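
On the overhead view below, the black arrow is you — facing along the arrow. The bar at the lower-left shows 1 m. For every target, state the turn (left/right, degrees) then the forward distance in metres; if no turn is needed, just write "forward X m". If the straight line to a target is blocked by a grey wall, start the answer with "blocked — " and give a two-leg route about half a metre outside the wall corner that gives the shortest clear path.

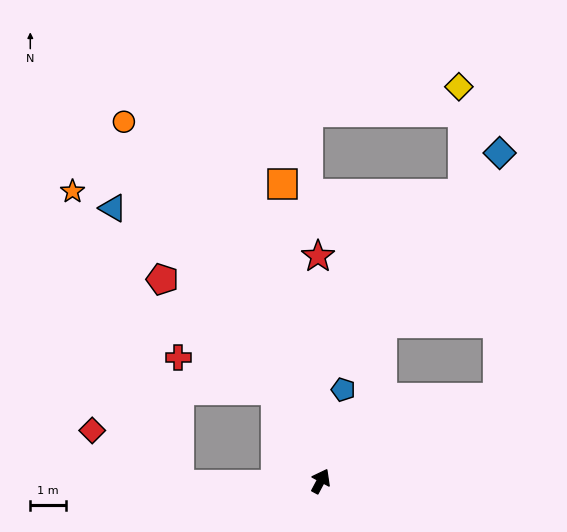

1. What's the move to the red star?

turn left 29°, forward 6.3 m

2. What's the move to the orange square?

turn left 35°, forward 8.4 m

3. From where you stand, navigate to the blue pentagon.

turn left 14°, forward 2.7 m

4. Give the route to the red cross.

blocked — turn left 54°, forward 2.9 m, then turn left 46°, forward 2.9 m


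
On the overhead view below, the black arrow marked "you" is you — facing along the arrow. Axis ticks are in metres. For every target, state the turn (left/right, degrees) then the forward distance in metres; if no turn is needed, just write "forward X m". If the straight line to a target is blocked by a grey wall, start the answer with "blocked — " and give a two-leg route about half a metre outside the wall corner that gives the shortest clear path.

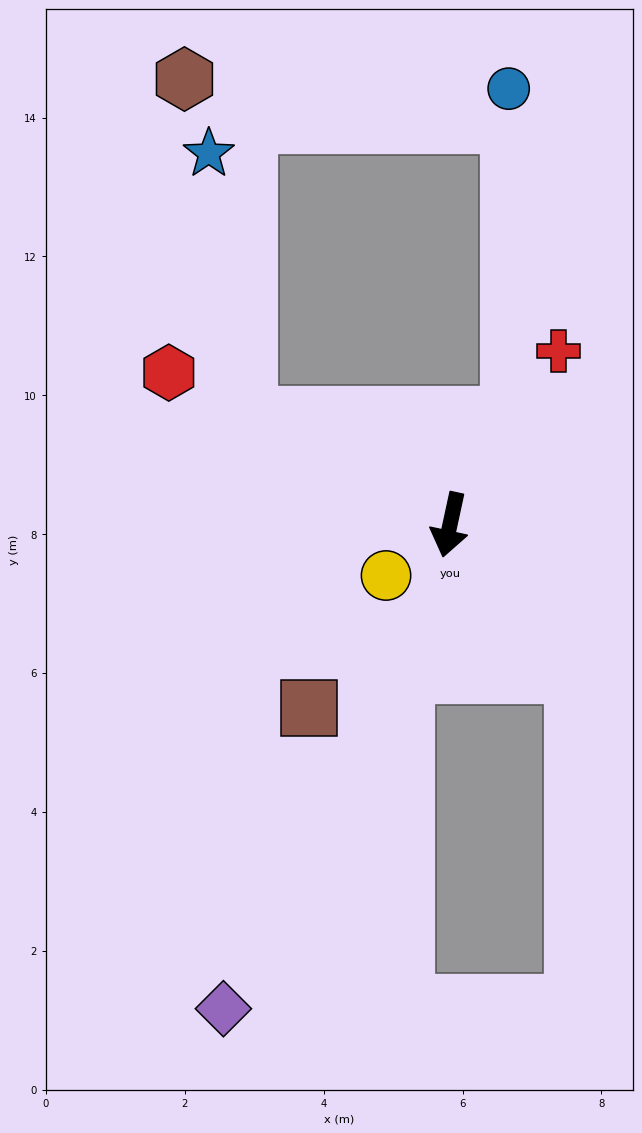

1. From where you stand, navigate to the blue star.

blocked — turn right 106°, forward 3.3 m, then turn right 53°, forward 3.8 m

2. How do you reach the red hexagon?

turn right 106°, forward 4.6 m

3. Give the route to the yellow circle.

turn right 39°, forward 1.2 m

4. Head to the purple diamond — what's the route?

turn right 13°, forward 7.7 m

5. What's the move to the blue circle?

blocked — turn left 163°, forward 1.8 m, then turn left 30°, forward 4.7 m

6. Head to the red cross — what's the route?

turn left 160°, forward 2.9 m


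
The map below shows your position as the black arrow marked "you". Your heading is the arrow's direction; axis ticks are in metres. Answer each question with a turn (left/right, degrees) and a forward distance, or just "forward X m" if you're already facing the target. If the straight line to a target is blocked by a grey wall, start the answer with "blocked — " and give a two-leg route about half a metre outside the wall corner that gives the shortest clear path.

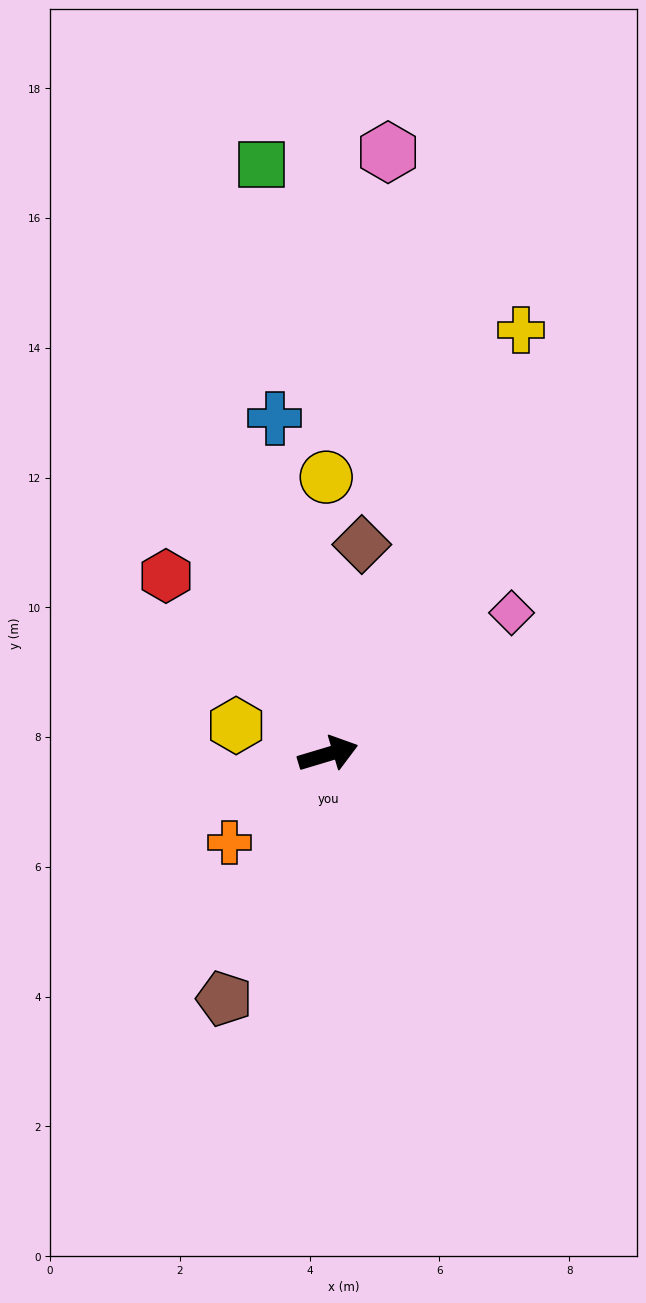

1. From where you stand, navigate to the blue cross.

turn left 82°, forward 5.2 m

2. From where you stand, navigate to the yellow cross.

turn left 49°, forward 7.2 m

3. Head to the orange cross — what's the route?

turn right 155°, forward 2.0 m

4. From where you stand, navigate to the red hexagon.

turn left 116°, forward 3.7 m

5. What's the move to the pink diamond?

turn left 21°, forward 3.6 m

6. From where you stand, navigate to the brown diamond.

turn left 64°, forward 3.3 m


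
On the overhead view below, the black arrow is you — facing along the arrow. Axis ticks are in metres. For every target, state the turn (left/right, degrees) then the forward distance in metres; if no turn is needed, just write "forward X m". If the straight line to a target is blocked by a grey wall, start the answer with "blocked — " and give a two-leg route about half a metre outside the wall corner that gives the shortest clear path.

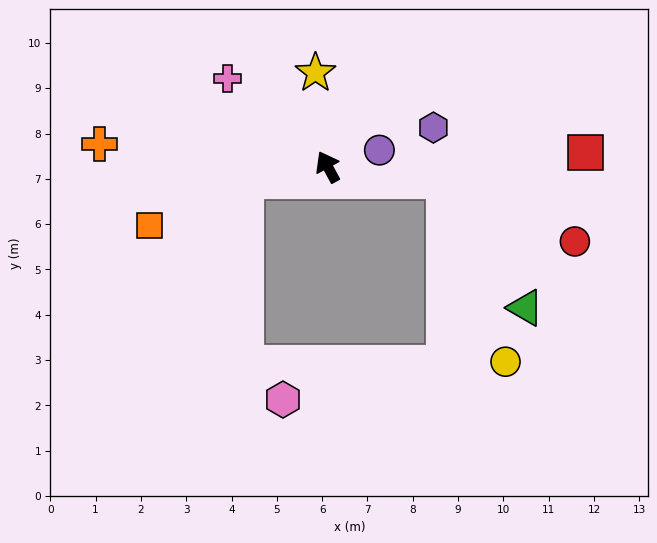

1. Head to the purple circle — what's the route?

turn right 101°, forward 1.2 m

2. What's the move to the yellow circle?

blocked — turn right 125°, forward 2.6 m, then turn right 65°, forward 4.2 m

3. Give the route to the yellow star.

turn right 21°, forward 2.1 m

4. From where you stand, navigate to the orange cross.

turn left 56°, forward 5.1 m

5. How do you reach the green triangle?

blocked — turn right 125°, forward 2.6 m, then turn right 51°, forward 3.3 m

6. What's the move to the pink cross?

turn left 20°, forward 3.0 m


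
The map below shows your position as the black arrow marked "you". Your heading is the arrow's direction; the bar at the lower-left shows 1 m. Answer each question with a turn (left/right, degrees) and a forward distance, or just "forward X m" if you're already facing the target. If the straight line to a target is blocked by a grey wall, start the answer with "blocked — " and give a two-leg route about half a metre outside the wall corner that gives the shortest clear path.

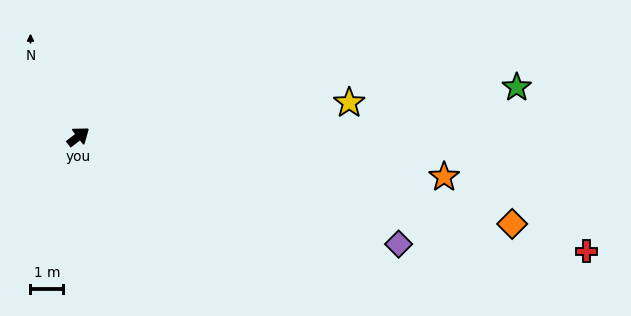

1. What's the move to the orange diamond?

turn right 49°, forward 13.5 m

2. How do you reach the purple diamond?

turn right 56°, forward 10.3 m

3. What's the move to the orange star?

turn right 44°, forward 11.3 m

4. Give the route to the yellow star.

turn right 31°, forward 8.4 m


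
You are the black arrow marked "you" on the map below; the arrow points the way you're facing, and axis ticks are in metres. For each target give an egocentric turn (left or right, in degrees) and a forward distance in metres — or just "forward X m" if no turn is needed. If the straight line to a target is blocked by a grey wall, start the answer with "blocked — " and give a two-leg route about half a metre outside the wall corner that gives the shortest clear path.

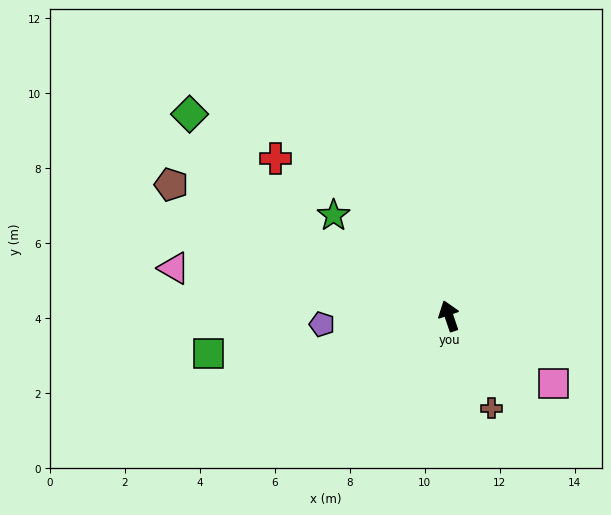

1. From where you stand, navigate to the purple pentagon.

turn left 75°, forward 3.4 m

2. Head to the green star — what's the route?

turn left 30°, forward 4.1 m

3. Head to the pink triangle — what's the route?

turn left 61°, forward 7.4 m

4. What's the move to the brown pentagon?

turn left 46°, forward 8.2 m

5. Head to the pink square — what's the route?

turn right 142°, forward 3.3 m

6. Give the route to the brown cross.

turn right 174°, forward 2.7 m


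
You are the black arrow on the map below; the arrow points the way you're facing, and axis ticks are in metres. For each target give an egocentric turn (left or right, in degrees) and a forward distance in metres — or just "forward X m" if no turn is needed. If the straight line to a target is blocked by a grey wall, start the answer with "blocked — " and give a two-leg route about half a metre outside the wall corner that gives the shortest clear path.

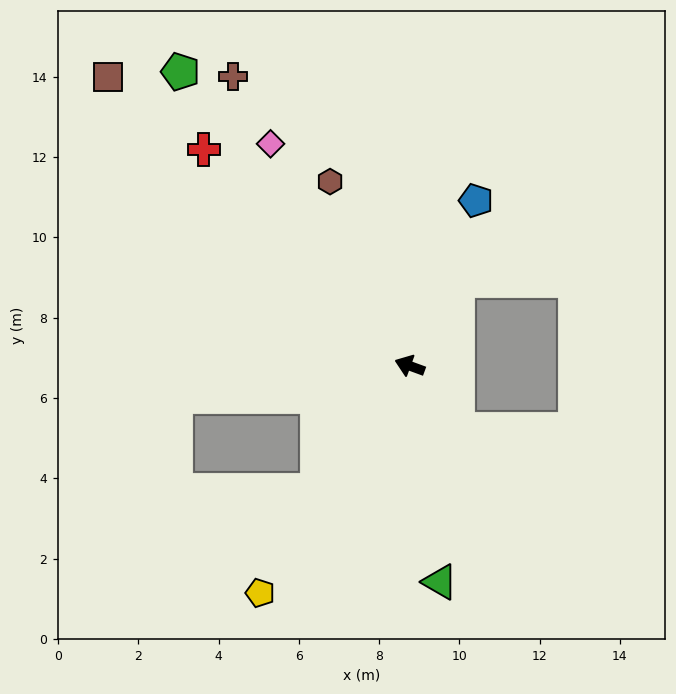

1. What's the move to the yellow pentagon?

turn left 77°, forward 6.8 m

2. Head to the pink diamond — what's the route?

turn right 38°, forward 6.5 m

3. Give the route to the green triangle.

turn left 118°, forward 5.4 m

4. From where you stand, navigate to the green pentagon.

turn right 32°, forward 9.3 m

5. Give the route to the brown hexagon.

turn right 47°, forward 5.0 m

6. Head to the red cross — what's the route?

turn right 26°, forward 7.4 m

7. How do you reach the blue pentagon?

turn right 92°, forward 4.4 m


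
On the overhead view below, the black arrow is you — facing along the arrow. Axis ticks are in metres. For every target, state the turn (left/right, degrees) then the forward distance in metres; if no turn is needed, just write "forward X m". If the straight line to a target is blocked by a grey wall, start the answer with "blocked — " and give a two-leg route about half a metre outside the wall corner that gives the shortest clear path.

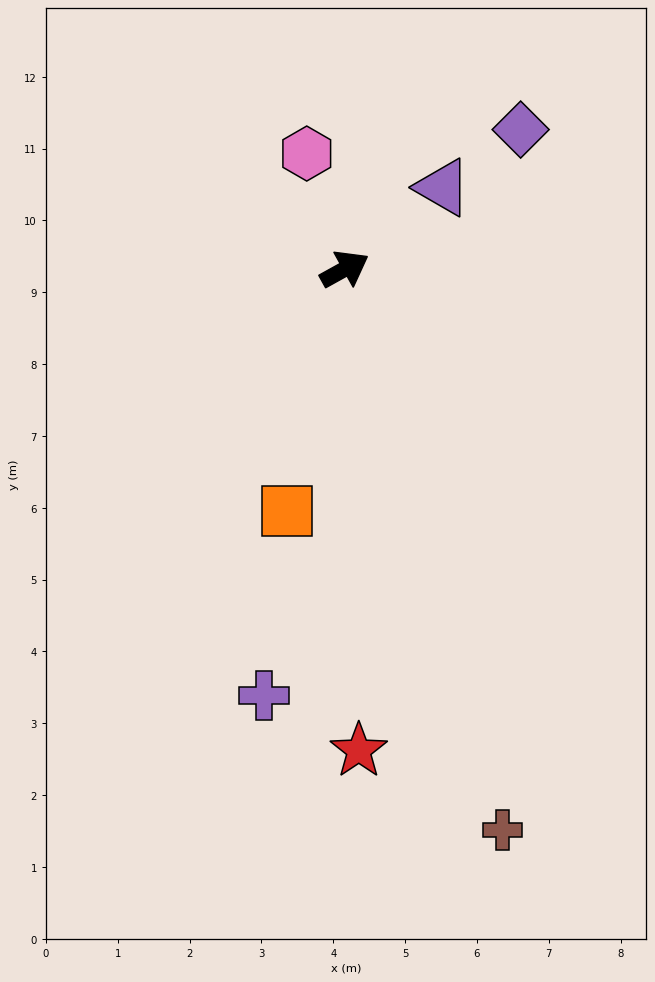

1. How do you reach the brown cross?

turn right 103°, forward 8.1 m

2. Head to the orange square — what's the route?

turn right 132°, forward 3.5 m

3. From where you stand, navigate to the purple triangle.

turn left 11°, forward 1.8 m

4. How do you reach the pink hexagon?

turn left 79°, forward 1.7 m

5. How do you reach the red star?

turn right 117°, forward 6.7 m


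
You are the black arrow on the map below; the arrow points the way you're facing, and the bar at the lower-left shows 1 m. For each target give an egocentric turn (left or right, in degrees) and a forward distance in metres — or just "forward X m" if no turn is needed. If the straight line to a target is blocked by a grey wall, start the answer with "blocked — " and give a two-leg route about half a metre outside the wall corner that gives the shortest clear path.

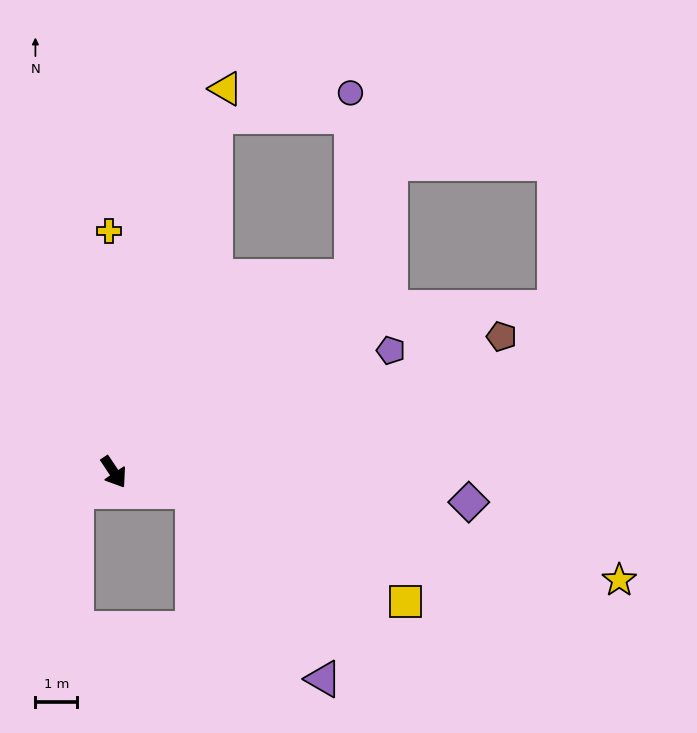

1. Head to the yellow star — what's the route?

turn left 44°, forward 12.4 m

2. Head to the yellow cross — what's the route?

turn left 147°, forward 5.8 m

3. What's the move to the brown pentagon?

turn left 76°, forward 9.9 m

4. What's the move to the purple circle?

blocked — turn left 96°, forward 7.4 m, then turn left 51°, forward 4.4 m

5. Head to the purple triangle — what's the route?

blocked — turn left 43°, forward 2.0 m, then turn right 42°, forward 5.5 m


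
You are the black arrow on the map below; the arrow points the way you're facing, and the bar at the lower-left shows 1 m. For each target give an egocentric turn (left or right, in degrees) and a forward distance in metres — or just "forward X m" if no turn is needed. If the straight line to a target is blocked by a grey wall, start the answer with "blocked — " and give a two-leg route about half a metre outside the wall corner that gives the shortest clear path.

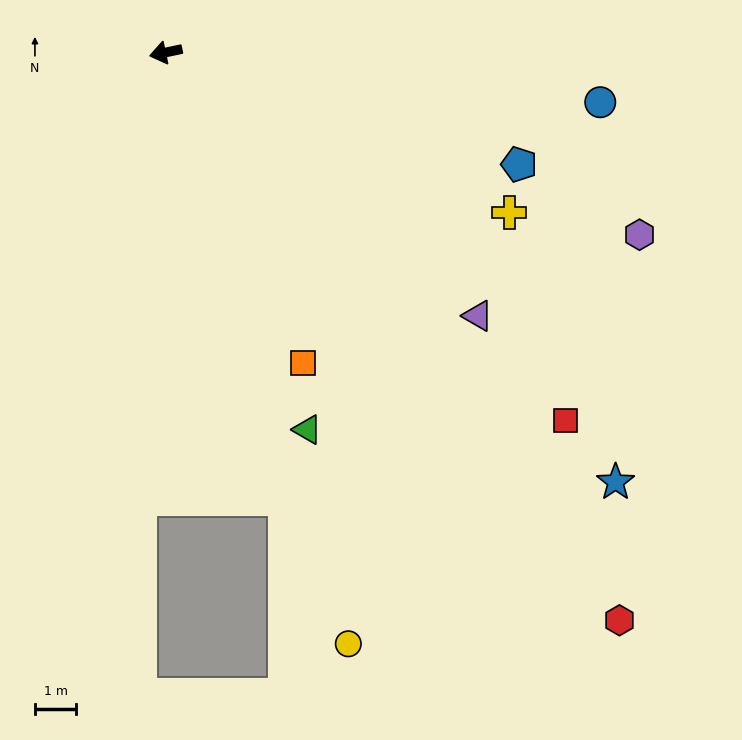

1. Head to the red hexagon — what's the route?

turn left 117°, forward 17.5 m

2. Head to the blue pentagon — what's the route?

turn left 150°, forward 8.9 m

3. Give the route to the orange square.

turn left 102°, forward 8.2 m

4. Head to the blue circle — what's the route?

turn left 161°, forward 10.5 m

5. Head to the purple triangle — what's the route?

turn left 128°, forward 9.8 m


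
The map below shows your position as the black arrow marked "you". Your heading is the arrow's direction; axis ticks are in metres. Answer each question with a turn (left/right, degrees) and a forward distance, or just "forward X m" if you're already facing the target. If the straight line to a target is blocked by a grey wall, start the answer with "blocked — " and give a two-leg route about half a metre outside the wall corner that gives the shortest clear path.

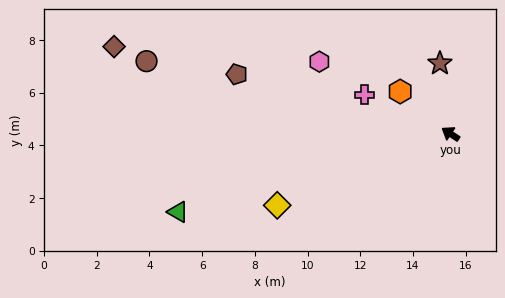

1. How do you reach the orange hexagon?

turn right 7°, forward 2.5 m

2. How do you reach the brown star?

turn right 48°, forward 2.7 m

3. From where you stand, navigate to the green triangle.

turn left 49°, forward 10.8 m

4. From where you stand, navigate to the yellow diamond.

turn left 56°, forward 7.1 m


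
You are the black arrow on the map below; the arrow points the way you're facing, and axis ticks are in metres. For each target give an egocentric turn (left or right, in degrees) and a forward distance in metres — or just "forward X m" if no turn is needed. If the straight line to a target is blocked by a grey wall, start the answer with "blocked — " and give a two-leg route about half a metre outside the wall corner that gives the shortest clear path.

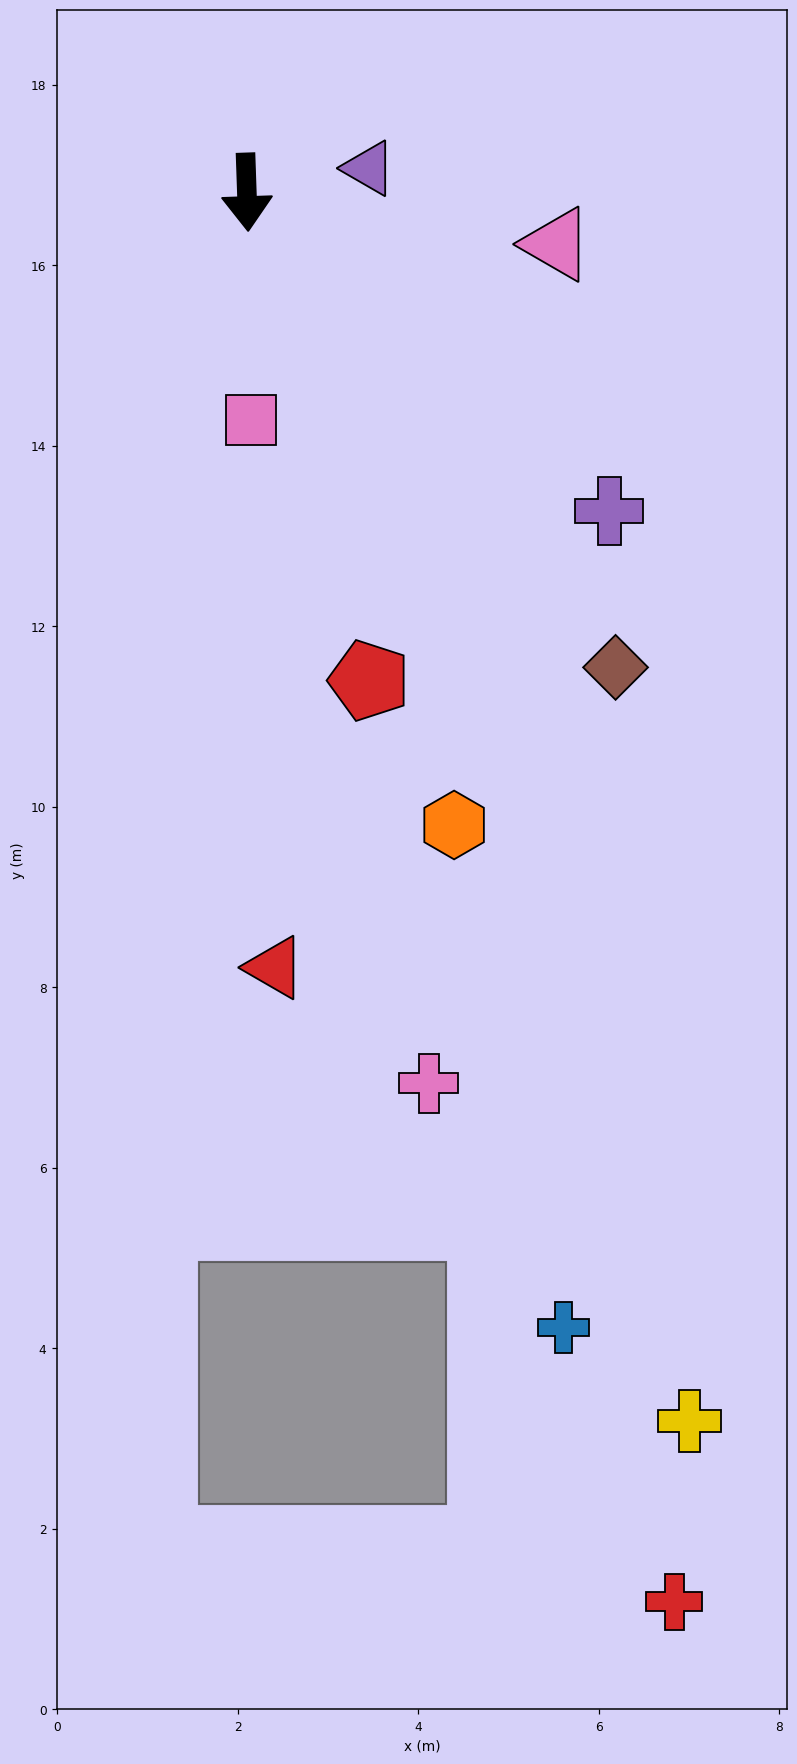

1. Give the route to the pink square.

forward 2.5 m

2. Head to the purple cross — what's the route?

turn left 47°, forward 5.3 m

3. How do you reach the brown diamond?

turn left 36°, forward 6.7 m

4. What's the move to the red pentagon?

turn left 12°, forward 5.6 m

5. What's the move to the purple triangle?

turn left 99°, forward 1.4 m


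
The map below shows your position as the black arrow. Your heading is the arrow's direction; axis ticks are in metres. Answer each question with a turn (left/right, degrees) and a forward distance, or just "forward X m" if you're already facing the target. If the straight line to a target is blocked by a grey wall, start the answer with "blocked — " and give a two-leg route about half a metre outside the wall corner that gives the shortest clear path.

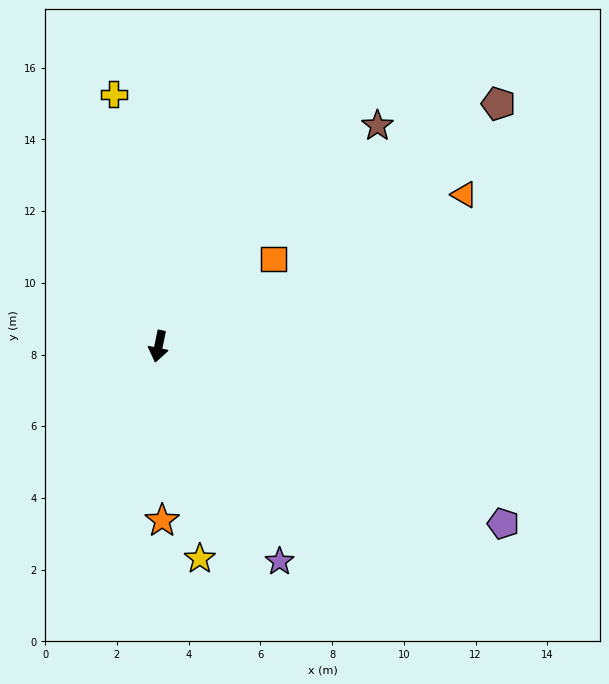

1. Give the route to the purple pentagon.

turn left 74°, forward 10.8 m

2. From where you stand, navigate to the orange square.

turn left 139°, forward 4.0 m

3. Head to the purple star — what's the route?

turn left 41°, forward 6.9 m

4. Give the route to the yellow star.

turn left 23°, forward 6.0 m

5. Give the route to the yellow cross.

turn right 158°, forward 7.1 m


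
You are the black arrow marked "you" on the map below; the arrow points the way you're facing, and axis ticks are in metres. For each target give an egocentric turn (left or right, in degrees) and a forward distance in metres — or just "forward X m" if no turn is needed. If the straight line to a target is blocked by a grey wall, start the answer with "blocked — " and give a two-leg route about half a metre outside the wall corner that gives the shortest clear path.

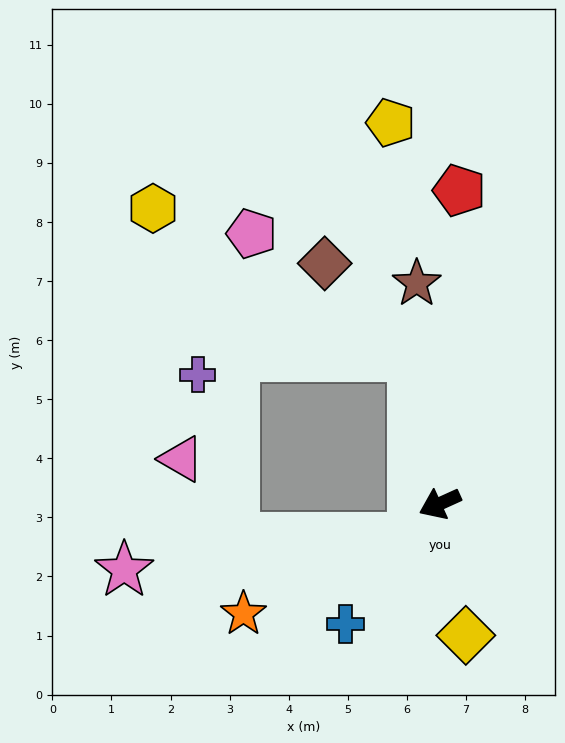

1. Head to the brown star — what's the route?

turn right 108°, forward 3.7 m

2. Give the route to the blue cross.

turn left 28°, forward 2.6 m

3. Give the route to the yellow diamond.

turn left 77°, forward 2.3 m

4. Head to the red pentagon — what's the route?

turn right 118°, forward 5.3 m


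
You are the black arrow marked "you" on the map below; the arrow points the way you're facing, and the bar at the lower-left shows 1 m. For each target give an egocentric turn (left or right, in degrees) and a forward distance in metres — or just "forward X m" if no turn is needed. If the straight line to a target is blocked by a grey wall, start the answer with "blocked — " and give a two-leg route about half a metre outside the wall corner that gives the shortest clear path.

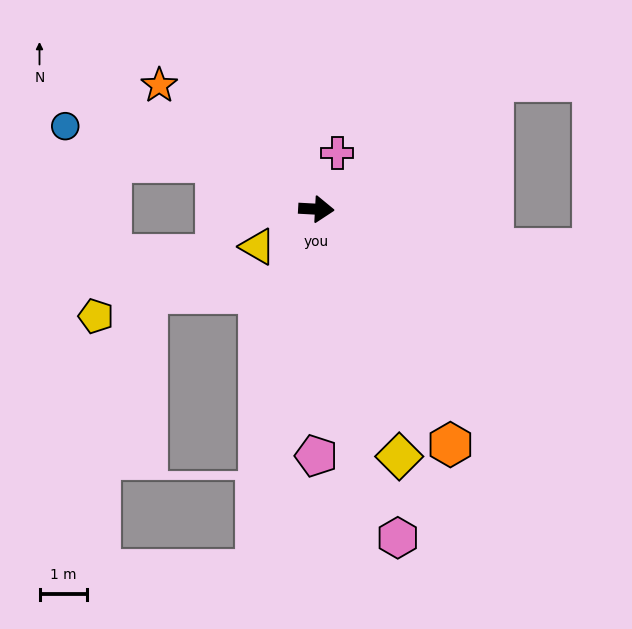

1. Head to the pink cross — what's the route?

turn left 73°, forward 1.3 m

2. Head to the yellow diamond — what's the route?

turn right 68°, forward 5.5 m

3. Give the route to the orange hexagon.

turn right 57°, forward 5.7 m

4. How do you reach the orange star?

turn left 145°, forward 4.2 m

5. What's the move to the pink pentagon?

turn right 87°, forward 5.2 m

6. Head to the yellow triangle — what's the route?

turn right 144°, forward 1.5 m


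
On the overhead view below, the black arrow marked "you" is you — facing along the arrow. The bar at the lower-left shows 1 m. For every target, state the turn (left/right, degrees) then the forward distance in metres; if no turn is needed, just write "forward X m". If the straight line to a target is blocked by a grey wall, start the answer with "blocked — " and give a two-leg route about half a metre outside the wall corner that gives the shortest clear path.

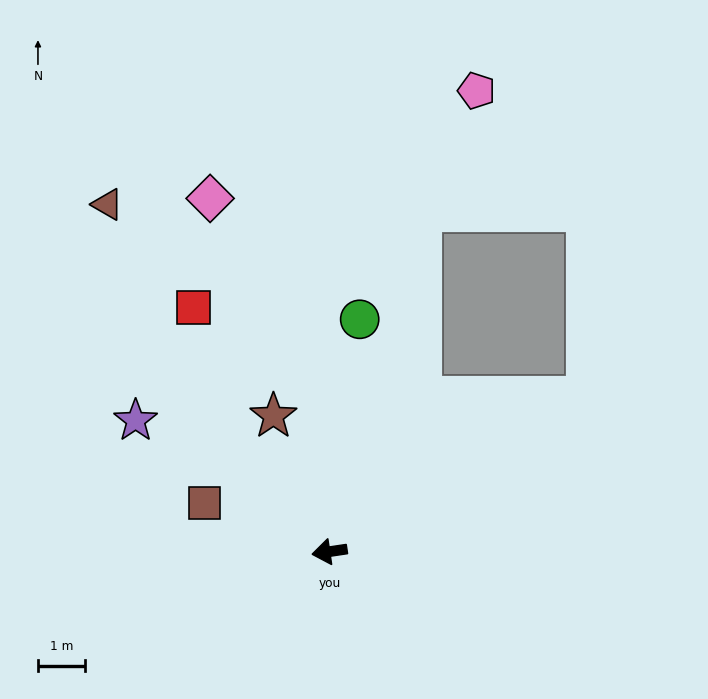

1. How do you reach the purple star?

turn right 43°, forward 5.0 m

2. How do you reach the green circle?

turn right 106°, forward 5.0 m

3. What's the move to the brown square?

turn right 30°, forward 2.9 m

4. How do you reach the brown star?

turn right 76°, forward 3.1 m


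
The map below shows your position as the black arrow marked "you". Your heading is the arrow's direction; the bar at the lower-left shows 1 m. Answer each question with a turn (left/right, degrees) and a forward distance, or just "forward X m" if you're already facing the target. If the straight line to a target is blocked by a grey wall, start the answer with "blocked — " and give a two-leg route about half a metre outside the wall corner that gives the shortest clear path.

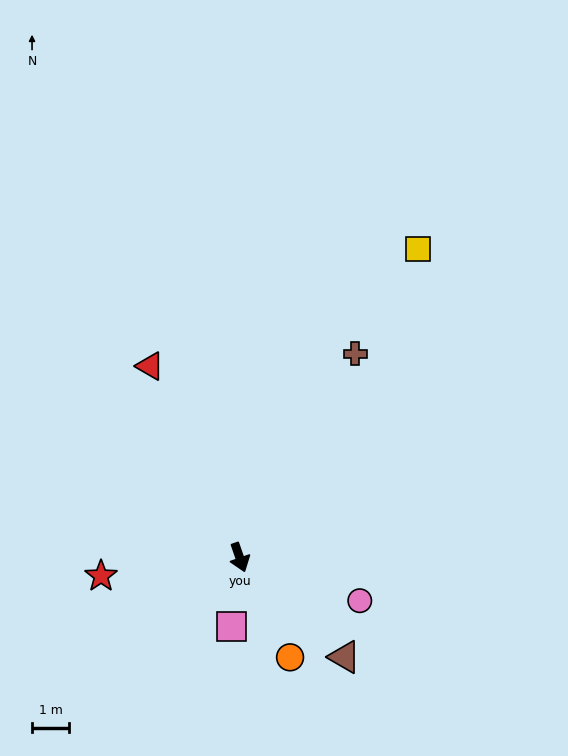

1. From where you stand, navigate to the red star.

turn right 101°, forward 3.8 m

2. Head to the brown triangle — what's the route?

turn left 27°, forward 3.9 m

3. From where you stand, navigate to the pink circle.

turn left 51°, forward 3.5 m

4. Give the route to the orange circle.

turn left 8°, forward 3.0 m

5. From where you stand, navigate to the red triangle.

turn right 174°, forward 5.7 m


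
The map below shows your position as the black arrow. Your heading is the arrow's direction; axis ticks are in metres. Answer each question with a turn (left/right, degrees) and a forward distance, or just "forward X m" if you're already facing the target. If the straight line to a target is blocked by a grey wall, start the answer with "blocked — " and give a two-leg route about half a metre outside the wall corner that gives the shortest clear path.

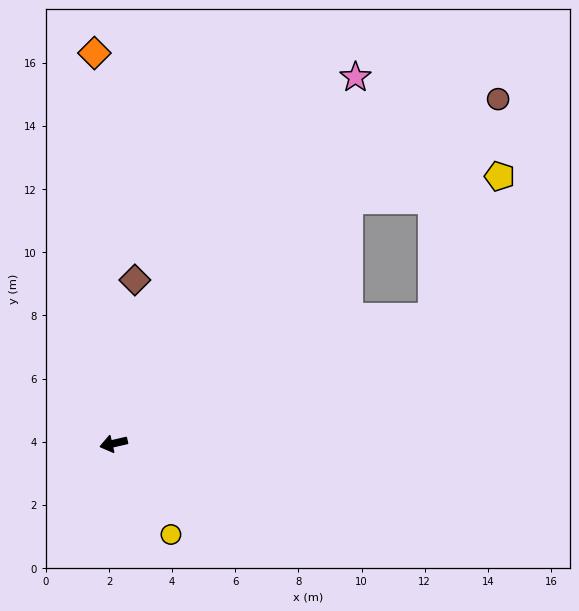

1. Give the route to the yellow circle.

turn left 109°, forward 3.4 m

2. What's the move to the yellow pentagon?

blocked — turn right 147°, forward 10.7 m, then turn right 37°, forward 4.8 m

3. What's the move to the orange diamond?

turn right 100°, forward 12.4 m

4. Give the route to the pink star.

turn right 136°, forward 13.9 m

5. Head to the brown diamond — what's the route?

turn right 110°, forward 5.2 m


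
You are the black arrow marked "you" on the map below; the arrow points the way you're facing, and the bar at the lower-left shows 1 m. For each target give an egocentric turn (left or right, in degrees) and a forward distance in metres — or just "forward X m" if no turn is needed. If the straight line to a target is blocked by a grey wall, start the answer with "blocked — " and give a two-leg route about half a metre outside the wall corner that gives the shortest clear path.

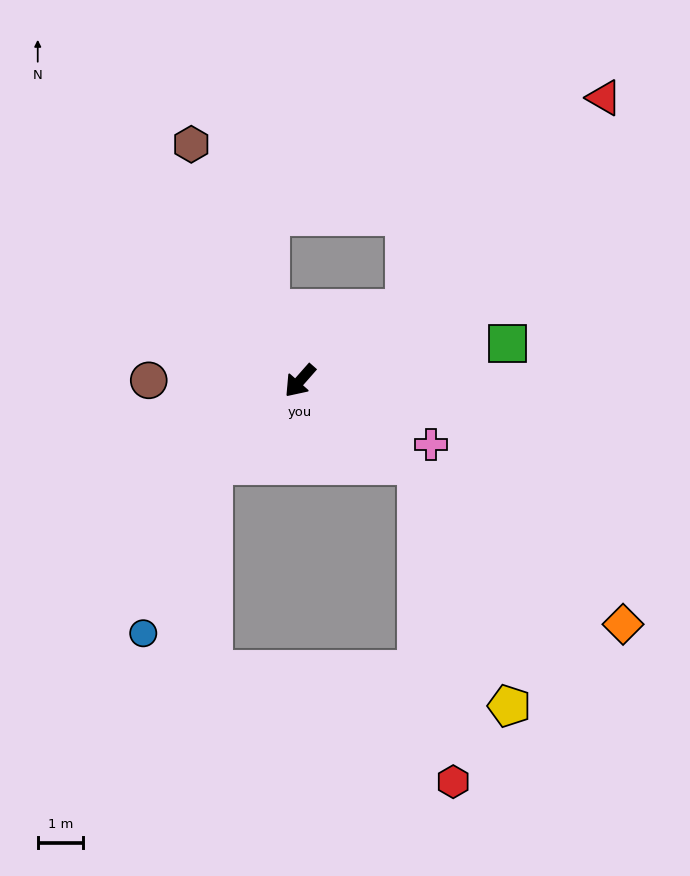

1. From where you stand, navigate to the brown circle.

turn right 49°, forward 3.3 m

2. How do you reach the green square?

turn left 142°, forward 4.7 m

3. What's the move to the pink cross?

turn left 106°, forward 3.2 m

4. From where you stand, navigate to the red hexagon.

blocked — turn left 95°, forward 3.2 m, then turn right 47°, forward 7.0 m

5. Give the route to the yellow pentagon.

blocked — turn left 95°, forward 3.2 m, then turn right 33°, forward 5.7 m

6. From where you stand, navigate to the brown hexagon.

turn right 114°, forward 5.7 m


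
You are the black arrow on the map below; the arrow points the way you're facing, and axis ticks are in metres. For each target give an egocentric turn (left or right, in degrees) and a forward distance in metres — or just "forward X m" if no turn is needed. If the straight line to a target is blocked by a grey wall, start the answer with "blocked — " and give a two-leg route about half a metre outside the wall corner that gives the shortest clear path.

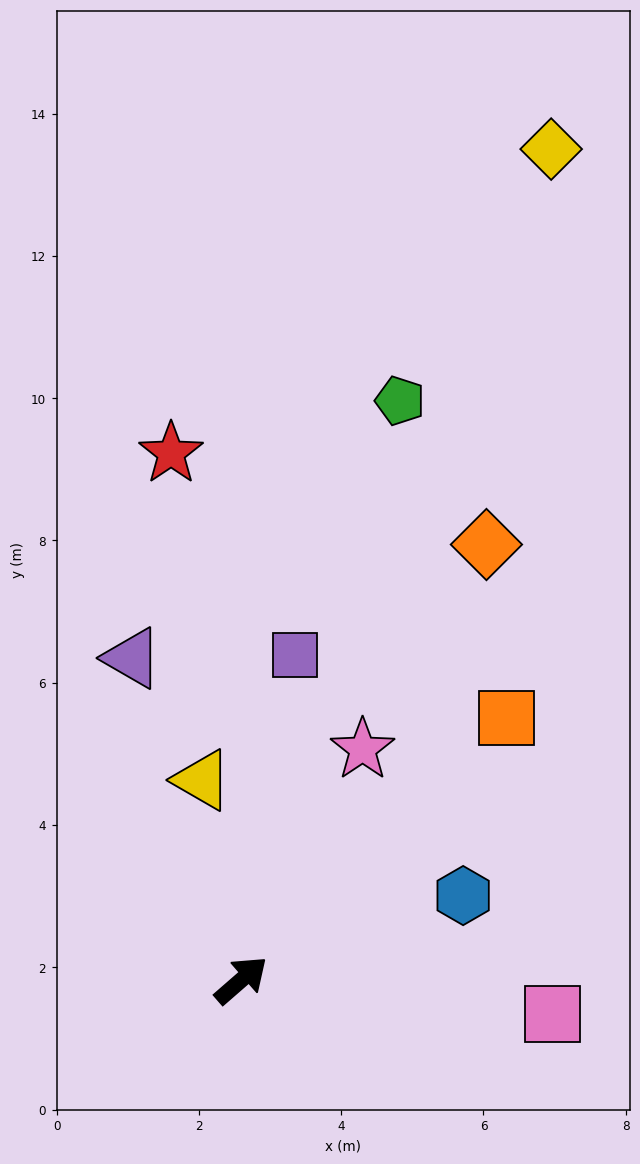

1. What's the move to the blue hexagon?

turn right 20°, forward 3.3 m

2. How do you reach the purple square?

turn left 39°, forward 4.6 m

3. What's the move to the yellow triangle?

turn left 60°, forward 2.9 m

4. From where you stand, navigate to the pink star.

turn left 21°, forward 3.7 m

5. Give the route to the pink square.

turn right 47°, forward 4.4 m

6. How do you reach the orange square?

turn left 4°, forward 5.2 m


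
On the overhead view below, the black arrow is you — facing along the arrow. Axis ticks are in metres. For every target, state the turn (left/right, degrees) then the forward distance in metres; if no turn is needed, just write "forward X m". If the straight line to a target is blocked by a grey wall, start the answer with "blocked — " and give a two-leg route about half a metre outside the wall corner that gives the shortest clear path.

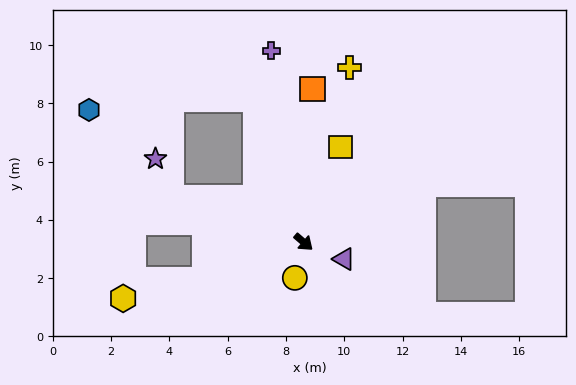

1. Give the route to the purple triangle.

turn left 18°, forward 1.5 m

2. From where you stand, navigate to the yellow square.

turn left 110°, forward 3.5 m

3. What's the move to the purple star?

blocked — turn right 158°, forward 4.8 m, then turn right 48°, forward 1.4 m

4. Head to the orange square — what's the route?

turn left 127°, forward 5.3 m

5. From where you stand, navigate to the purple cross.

turn left 140°, forward 6.7 m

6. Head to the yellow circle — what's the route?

turn right 63°, forward 1.3 m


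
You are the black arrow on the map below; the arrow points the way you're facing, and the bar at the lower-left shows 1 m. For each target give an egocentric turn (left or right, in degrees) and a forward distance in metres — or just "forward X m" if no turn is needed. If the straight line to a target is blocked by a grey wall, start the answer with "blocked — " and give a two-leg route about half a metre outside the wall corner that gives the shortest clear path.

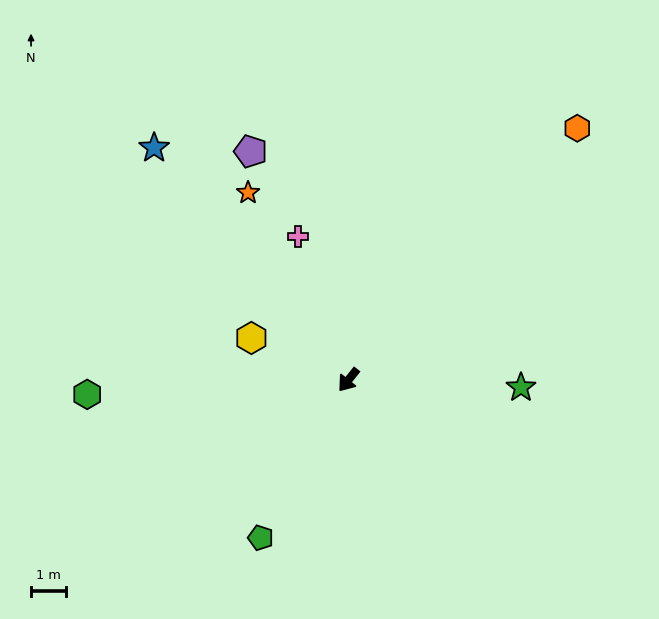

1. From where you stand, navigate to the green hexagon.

turn right 48°, forward 7.6 m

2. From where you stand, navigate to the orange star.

turn right 113°, forward 6.2 m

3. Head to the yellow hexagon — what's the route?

turn right 75°, forward 3.1 m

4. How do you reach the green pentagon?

turn left 10°, forward 5.2 m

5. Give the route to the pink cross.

turn right 122°, forward 4.4 m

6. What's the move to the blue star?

turn right 101°, forward 8.8 m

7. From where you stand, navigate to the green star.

turn left 126°, forward 5.0 m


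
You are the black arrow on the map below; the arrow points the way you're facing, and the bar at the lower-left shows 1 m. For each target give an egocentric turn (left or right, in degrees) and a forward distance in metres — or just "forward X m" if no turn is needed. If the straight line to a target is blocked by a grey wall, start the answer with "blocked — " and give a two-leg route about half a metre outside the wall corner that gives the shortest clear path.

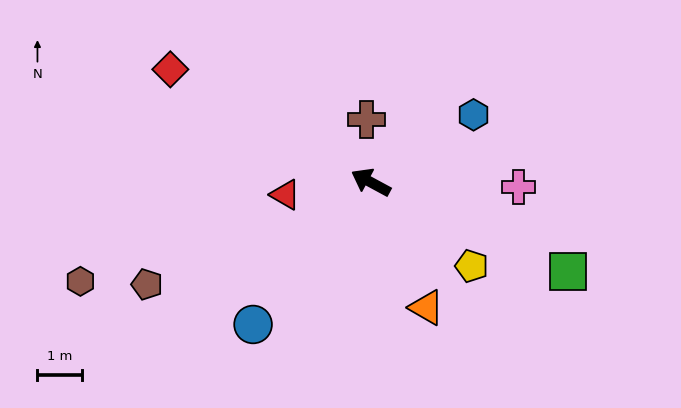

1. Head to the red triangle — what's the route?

turn left 37°, forward 1.9 m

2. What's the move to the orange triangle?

turn left 142°, forward 3.0 m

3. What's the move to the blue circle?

turn left 79°, forward 4.1 m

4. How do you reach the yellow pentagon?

turn left 169°, forward 2.9 m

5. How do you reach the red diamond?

forward 5.1 m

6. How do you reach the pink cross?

turn right 154°, forward 3.3 m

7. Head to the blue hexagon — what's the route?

turn right 118°, forward 2.7 m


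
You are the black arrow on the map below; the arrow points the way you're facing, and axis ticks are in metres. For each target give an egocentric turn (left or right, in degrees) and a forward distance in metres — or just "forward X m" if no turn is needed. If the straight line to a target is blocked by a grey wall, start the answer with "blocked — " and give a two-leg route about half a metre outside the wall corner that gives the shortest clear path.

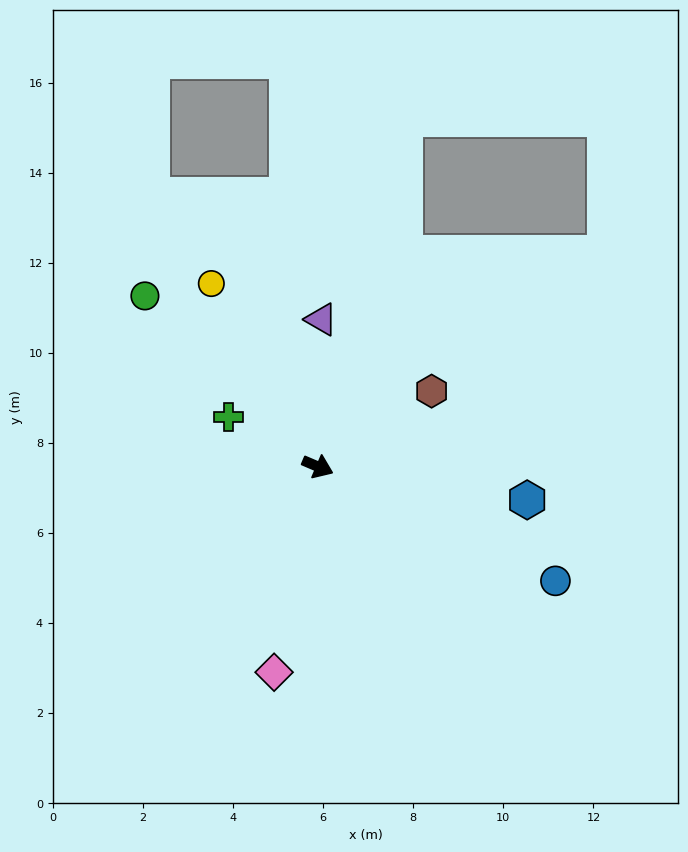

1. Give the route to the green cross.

turn left 174°, forward 2.3 m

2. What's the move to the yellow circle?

turn left 143°, forward 4.7 m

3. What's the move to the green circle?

turn left 158°, forward 5.4 m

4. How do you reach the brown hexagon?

turn left 57°, forward 3.0 m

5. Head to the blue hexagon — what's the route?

turn left 14°, forward 4.7 m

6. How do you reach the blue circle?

turn right 3°, forward 5.9 m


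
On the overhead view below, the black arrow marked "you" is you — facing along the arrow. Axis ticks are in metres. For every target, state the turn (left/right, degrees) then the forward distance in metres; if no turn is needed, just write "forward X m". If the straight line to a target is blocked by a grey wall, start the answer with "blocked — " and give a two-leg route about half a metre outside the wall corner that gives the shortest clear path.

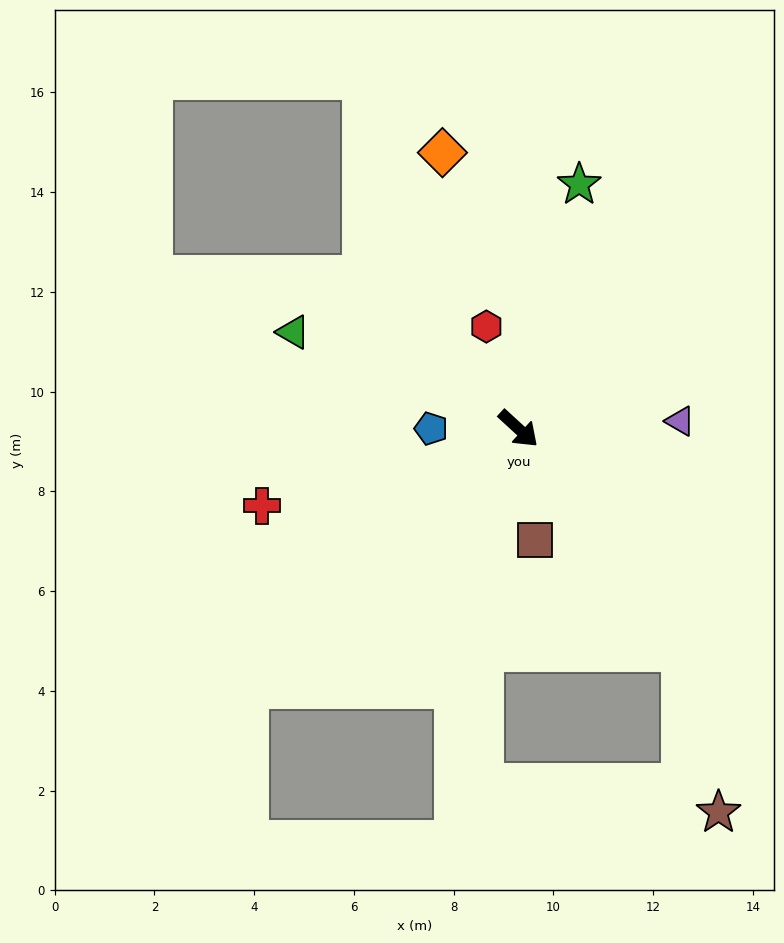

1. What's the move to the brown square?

turn right 39°, forward 2.2 m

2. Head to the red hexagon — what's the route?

turn left 150°, forward 2.1 m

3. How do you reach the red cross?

turn right 121°, forward 5.4 m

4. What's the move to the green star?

turn left 119°, forward 5.0 m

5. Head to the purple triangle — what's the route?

turn left 45°, forward 3.2 m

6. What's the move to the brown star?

blocked — turn right 11°, forward 5.5 m, then turn right 24°, forward 3.3 m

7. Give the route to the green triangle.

turn right 161°, forward 4.9 m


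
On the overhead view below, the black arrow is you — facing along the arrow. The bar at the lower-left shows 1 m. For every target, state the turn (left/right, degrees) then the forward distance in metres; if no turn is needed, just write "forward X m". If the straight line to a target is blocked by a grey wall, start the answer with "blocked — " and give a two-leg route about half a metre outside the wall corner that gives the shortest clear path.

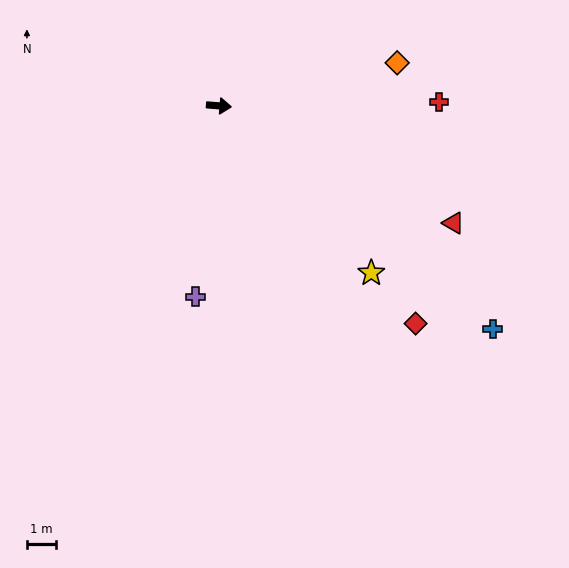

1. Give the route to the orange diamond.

turn left 18°, forward 6.2 m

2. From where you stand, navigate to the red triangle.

turn right 22°, forward 8.9 m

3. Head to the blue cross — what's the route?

turn right 35°, forward 12.0 m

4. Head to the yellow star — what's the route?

turn right 43°, forward 7.7 m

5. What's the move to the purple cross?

turn right 92°, forward 6.5 m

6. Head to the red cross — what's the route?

turn left 6°, forward 7.5 m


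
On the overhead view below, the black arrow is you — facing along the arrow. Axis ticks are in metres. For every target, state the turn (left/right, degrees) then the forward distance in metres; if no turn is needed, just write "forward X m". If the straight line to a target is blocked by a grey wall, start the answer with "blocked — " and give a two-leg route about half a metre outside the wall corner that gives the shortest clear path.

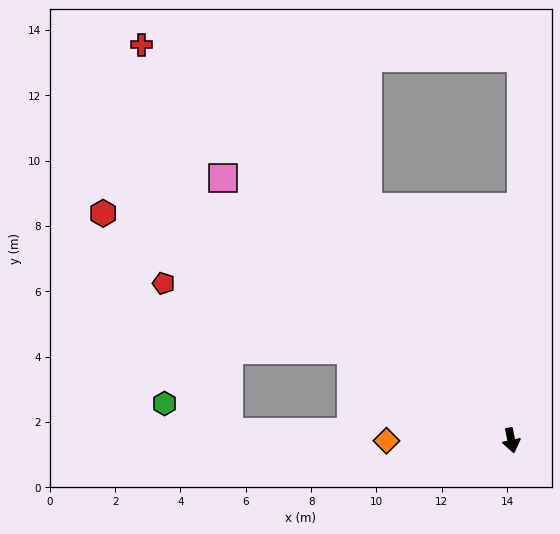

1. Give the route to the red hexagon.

turn right 131°, forward 14.3 m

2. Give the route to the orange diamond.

turn right 102°, forward 3.8 m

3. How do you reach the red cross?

turn right 149°, forward 16.6 m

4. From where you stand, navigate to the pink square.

turn right 144°, forward 11.9 m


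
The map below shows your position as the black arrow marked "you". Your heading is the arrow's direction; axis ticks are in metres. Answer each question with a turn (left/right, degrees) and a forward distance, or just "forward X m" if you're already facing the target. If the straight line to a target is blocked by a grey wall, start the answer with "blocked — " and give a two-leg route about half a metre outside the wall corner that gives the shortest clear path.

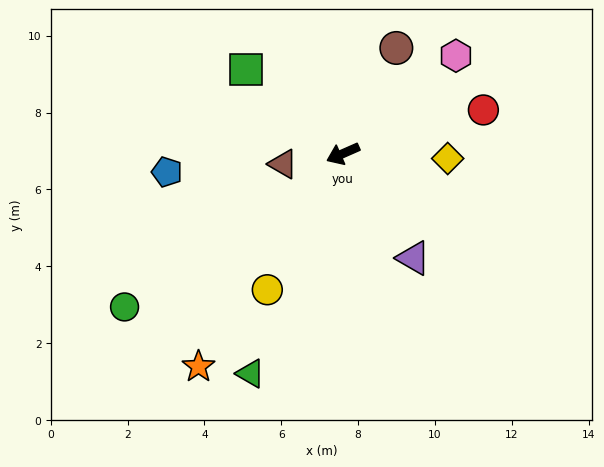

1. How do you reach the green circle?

turn left 11°, forward 6.9 m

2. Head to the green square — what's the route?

turn right 65°, forward 3.3 m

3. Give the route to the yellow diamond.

turn left 154°, forward 2.7 m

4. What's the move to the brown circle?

turn right 141°, forward 3.1 m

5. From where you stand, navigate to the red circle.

turn left 174°, forward 3.8 m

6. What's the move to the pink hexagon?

turn right 163°, forward 3.9 m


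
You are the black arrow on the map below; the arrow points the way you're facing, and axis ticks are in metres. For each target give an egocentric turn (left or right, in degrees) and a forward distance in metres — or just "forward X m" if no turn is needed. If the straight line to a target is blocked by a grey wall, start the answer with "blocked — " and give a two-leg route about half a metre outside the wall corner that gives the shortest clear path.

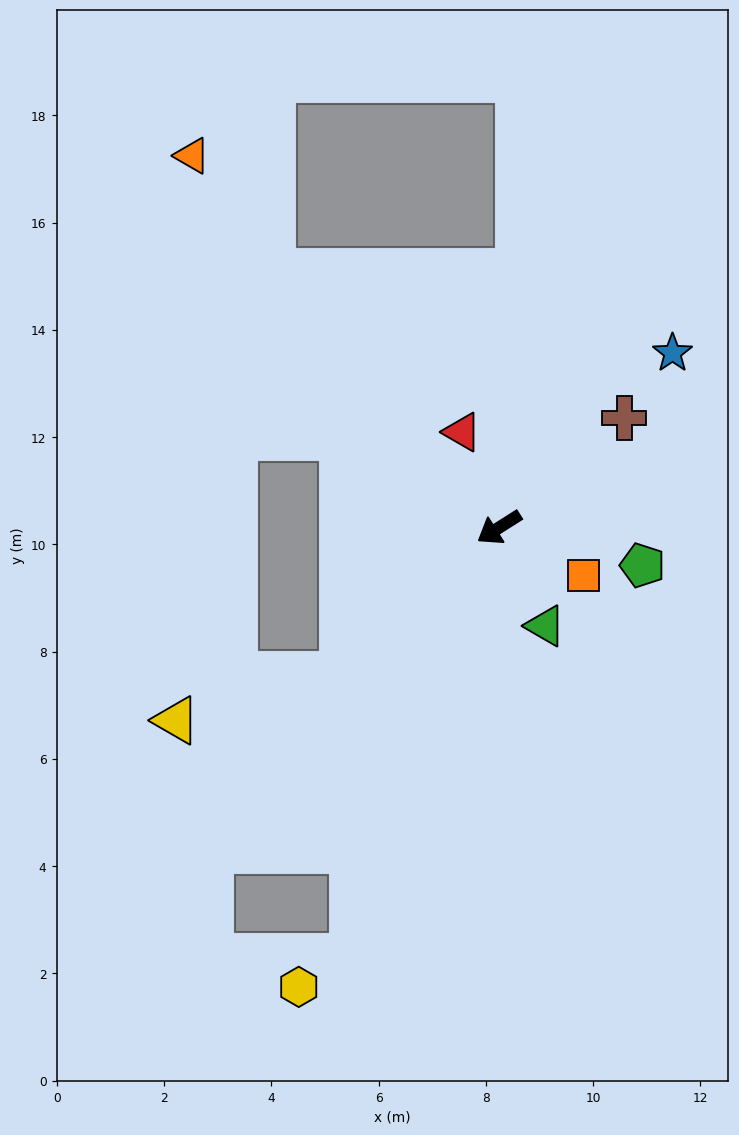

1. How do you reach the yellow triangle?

blocked — turn left 11°, forward 4.0 m, then turn right 28°, forward 3.2 m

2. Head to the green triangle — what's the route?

turn left 83°, forward 2.0 m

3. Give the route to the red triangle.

turn right 101°, forward 1.9 m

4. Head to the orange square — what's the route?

turn left 118°, forward 1.8 m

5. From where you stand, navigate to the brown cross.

turn right 171°, forward 3.1 m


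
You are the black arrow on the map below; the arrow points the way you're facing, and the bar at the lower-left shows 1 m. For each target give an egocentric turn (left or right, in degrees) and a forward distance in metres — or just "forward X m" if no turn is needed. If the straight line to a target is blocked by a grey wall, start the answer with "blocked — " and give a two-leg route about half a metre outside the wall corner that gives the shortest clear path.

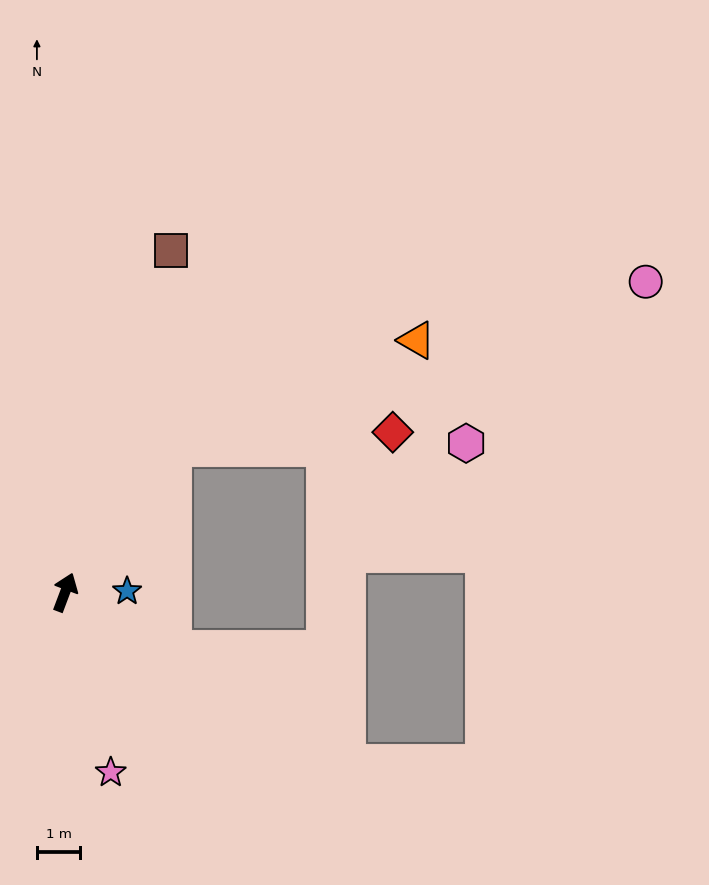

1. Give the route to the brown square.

turn left 3°, forward 8.2 m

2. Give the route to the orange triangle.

blocked — turn right 16°, forward 4.1 m, then turn right 29°, forward 6.1 m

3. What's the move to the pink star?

turn right 145°, forward 4.3 m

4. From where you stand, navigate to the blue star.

turn right 68°, forward 1.4 m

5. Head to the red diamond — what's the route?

blocked — turn right 16°, forward 4.1 m, then turn right 49°, forward 5.1 m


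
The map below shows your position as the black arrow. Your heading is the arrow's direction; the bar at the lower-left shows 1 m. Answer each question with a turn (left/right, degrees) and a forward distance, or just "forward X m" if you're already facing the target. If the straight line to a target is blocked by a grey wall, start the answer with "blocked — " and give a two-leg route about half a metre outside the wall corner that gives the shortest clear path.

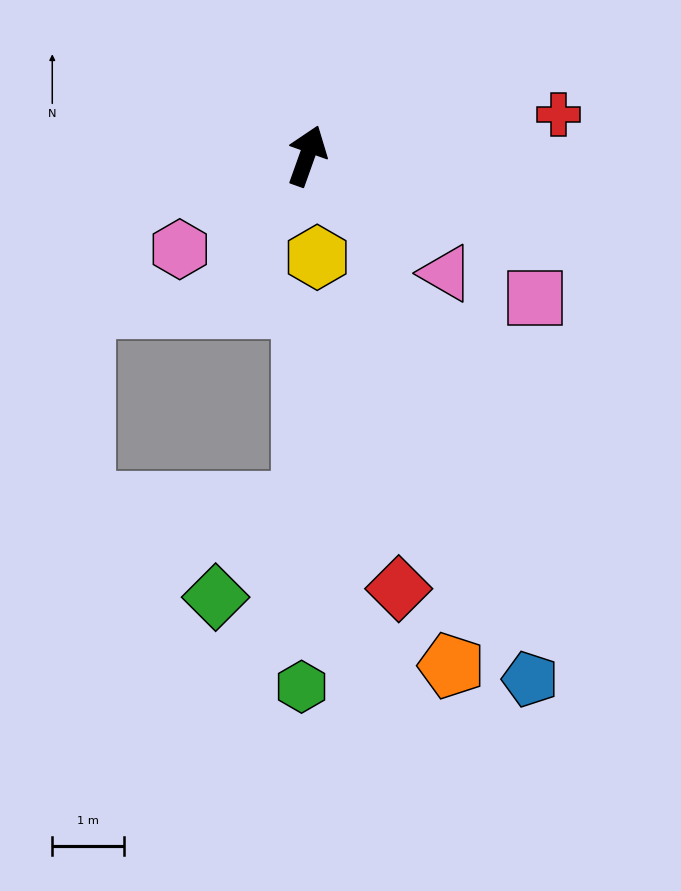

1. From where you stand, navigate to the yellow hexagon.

turn right 155°, forward 1.4 m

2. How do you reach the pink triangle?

turn right 111°, forward 2.5 m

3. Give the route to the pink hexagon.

turn left 146°, forward 2.2 m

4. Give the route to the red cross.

turn right 61°, forward 3.5 m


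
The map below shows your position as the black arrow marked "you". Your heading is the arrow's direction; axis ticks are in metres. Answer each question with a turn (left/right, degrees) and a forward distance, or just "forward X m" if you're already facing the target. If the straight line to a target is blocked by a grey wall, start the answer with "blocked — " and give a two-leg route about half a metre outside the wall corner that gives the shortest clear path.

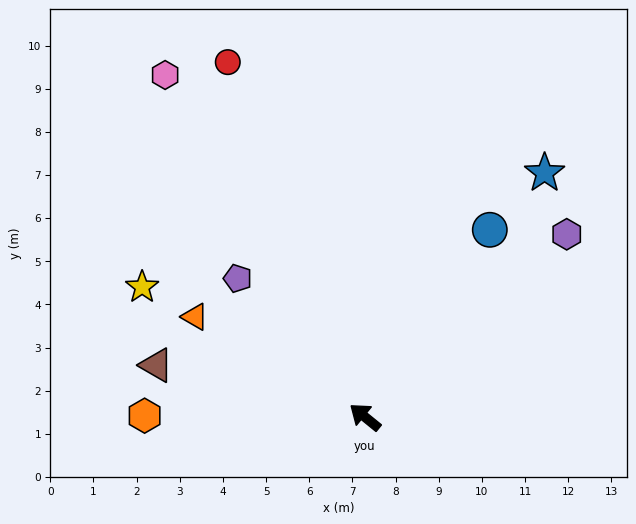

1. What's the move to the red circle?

turn right 30°, forward 8.8 m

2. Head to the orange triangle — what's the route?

turn left 9°, forward 4.6 m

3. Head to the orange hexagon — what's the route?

turn left 39°, forward 5.1 m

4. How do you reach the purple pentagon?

turn right 8°, forward 4.4 m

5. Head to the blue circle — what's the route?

turn right 85°, forward 5.2 m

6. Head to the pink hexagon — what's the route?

turn right 21°, forward 9.2 m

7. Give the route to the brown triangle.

turn left 25°, forward 5.0 m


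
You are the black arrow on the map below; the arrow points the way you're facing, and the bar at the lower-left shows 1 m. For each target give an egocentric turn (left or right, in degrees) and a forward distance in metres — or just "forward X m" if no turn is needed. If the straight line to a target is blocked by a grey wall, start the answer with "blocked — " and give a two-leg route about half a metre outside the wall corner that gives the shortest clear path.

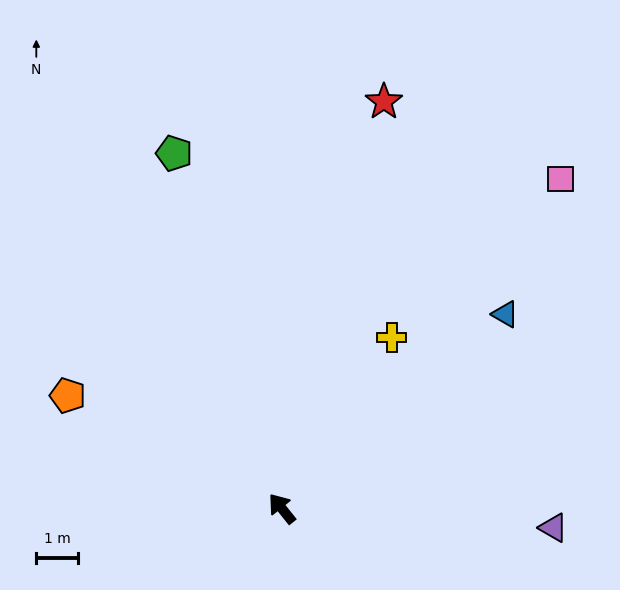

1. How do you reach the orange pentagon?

turn left 24°, forward 5.8 m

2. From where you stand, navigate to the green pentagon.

turn right 22°, forward 8.8 m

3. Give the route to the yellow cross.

turn right 71°, forward 4.8 m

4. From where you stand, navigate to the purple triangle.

turn right 133°, forward 6.5 m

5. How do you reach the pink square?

turn right 79°, forward 10.3 m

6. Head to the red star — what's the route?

turn right 53°, forward 10.0 m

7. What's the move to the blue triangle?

turn right 88°, forward 7.1 m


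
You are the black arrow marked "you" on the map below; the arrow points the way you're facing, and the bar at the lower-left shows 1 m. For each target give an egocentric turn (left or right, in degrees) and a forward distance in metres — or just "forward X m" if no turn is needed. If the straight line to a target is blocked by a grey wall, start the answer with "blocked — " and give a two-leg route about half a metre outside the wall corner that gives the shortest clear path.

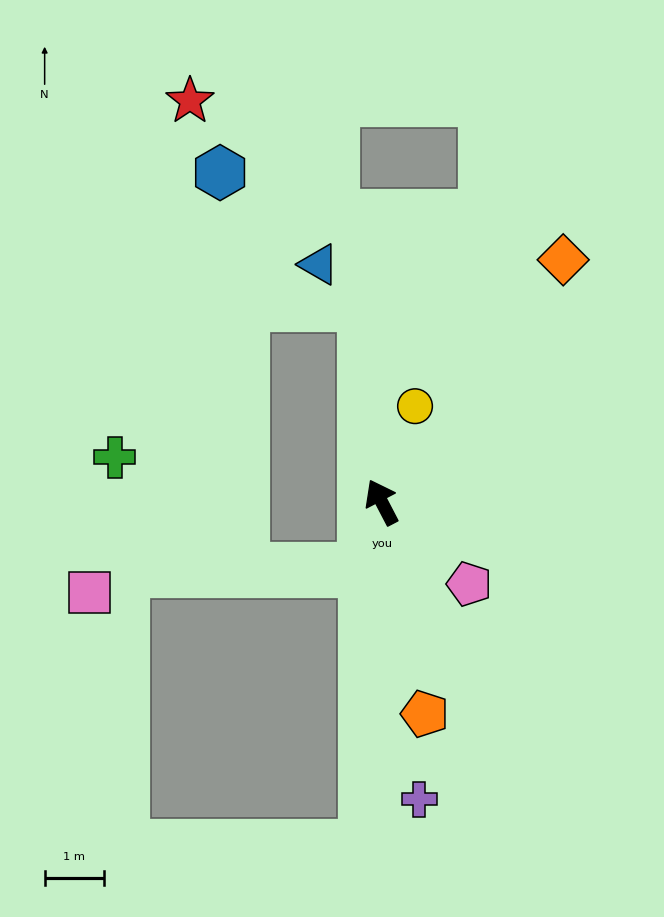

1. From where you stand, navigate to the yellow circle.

turn right 47°, forward 1.7 m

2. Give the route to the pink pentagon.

turn right 161°, forward 2.0 m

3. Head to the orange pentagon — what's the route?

turn left 164°, forward 3.7 m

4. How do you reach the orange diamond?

turn right 64°, forward 5.1 m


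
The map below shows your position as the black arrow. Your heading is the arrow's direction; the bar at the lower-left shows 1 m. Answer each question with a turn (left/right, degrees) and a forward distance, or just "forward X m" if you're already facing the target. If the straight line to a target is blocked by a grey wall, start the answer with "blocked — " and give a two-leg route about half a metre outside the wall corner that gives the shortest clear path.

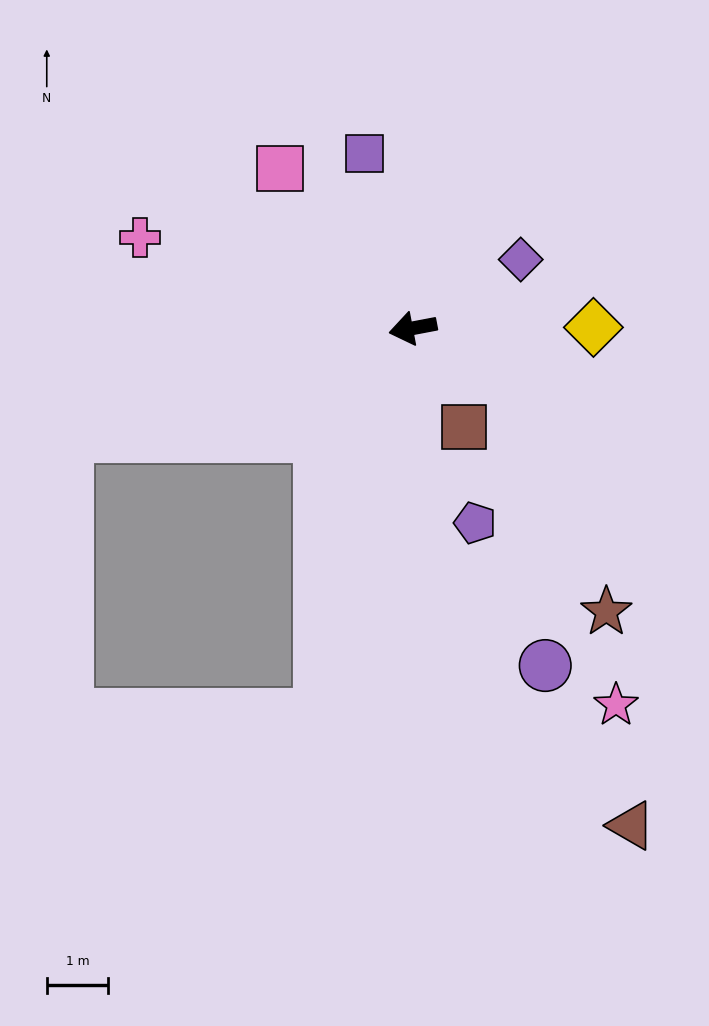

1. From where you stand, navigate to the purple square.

turn right 85°, forward 2.9 m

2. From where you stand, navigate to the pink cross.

turn right 29°, forward 4.7 m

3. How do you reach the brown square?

turn left 107°, forward 1.8 m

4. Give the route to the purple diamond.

turn right 158°, forward 2.1 m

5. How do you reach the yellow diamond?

turn left 170°, forward 2.9 m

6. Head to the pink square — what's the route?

turn right 61°, forward 3.4 m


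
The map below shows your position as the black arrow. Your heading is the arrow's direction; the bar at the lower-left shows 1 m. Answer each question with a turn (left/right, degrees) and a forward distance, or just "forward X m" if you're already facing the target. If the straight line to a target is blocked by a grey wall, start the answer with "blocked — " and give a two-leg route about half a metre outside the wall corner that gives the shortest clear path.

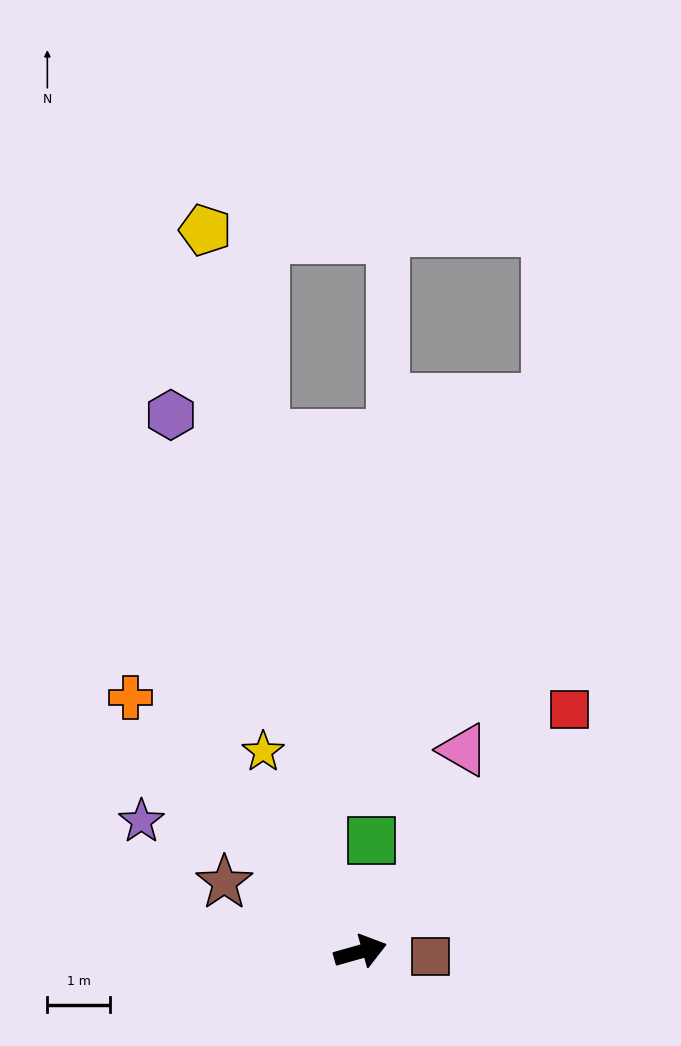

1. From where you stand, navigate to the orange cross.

turn left 116°, forward 5.5 m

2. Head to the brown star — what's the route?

turn left 137°, forward 2.4 m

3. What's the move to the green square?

turn left 68°, forward 1.8 m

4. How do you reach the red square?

turn left 33°, forward 5.1 m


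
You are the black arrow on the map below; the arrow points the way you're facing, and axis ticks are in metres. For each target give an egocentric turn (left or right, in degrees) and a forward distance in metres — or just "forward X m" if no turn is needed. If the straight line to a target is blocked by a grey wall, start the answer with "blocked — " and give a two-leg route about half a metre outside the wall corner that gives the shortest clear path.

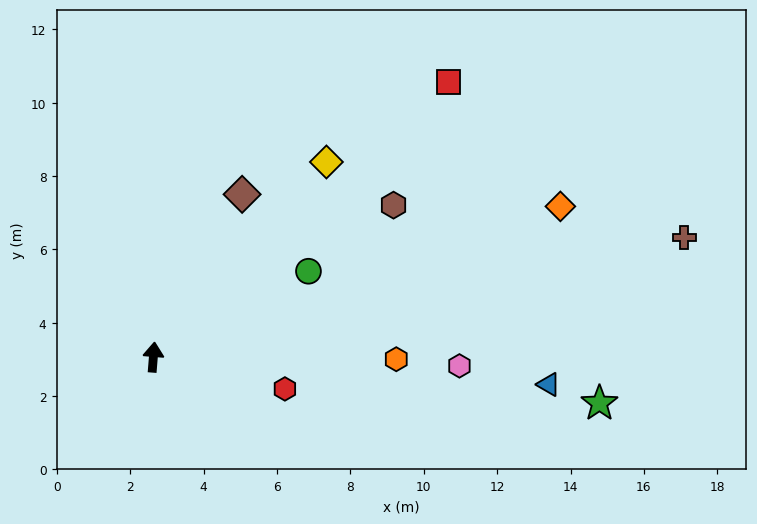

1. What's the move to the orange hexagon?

turn right 86°, forward 6.6 m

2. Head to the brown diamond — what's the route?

turn right 24°, forward 5.1 m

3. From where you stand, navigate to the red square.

turn right 42°, forward 11.0 m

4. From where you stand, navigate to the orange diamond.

turn right 65°, forward 11.8 m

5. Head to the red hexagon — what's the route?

turn right 99°, forward 3.7 m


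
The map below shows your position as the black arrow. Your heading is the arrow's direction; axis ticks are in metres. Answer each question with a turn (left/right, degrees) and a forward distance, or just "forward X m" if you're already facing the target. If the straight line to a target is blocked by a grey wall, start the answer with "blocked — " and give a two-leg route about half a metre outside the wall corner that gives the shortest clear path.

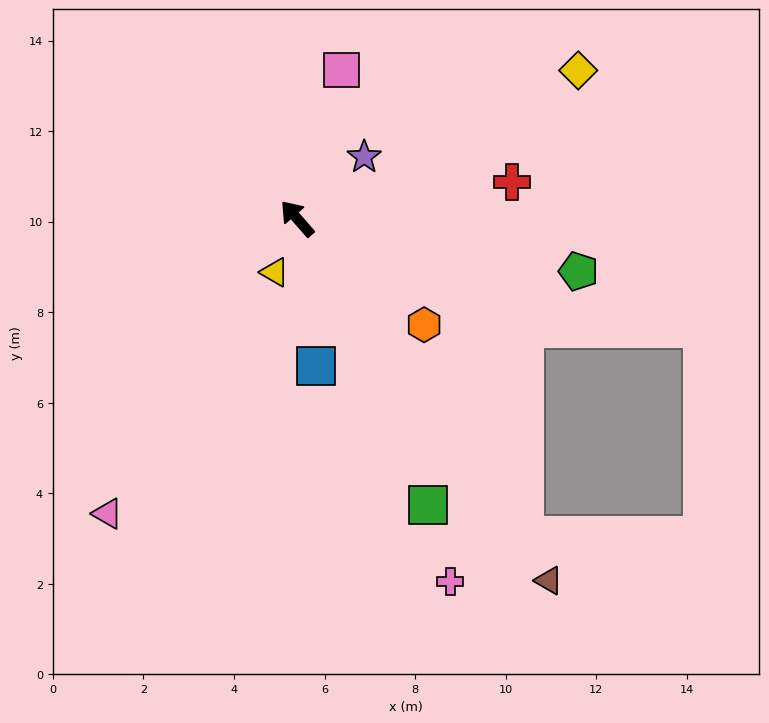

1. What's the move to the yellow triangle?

turn left 116°, forward 1.3 m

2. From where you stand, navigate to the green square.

turn left 163°, forward 6.9 m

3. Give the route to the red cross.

turn right 121°, forward 4.8 m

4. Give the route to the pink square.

turn right 58°, forward 3.4 m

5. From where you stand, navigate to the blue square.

turn left 146°, forward 3.3 m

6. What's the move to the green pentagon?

turn right 142°, forward 6.3 m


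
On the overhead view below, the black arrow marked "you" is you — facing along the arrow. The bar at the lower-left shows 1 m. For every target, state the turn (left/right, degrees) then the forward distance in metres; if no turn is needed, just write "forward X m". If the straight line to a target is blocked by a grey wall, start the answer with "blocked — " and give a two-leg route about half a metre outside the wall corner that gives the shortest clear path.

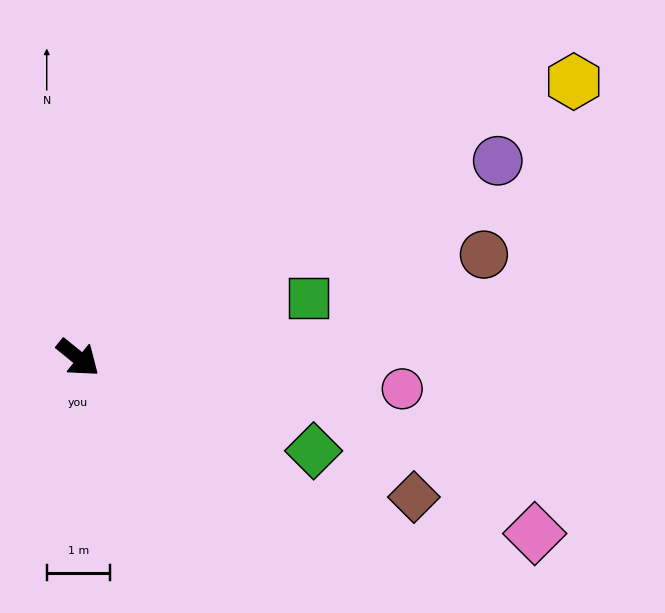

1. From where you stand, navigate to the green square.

turn left 54°, forward 3.8 m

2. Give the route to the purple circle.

turn left 64°, forward 7.3 m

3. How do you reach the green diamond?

turn left 18°, forward 4.0 m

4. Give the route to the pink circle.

turn left 34°, forward 5.2 m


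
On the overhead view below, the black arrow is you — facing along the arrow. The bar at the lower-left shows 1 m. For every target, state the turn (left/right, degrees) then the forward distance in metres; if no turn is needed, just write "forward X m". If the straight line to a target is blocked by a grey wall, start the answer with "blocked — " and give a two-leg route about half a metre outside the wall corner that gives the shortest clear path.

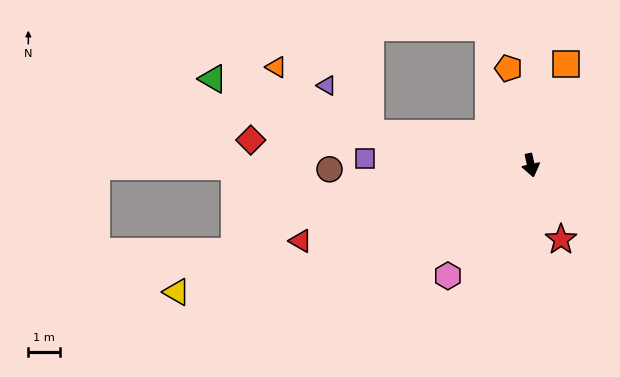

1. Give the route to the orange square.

turn left 149°, forward 3.3 m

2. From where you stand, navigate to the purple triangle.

blocked — turn right 114°, forward 5.1 m, then turn right 36°, forward 2.0 m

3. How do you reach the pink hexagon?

turn right 49°, forward 4.3 m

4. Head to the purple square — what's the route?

turn right 105°, forward 5.2 m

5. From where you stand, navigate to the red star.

turn left 10°, forward 2.5 m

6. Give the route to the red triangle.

turn right 84°, forward 7.5 m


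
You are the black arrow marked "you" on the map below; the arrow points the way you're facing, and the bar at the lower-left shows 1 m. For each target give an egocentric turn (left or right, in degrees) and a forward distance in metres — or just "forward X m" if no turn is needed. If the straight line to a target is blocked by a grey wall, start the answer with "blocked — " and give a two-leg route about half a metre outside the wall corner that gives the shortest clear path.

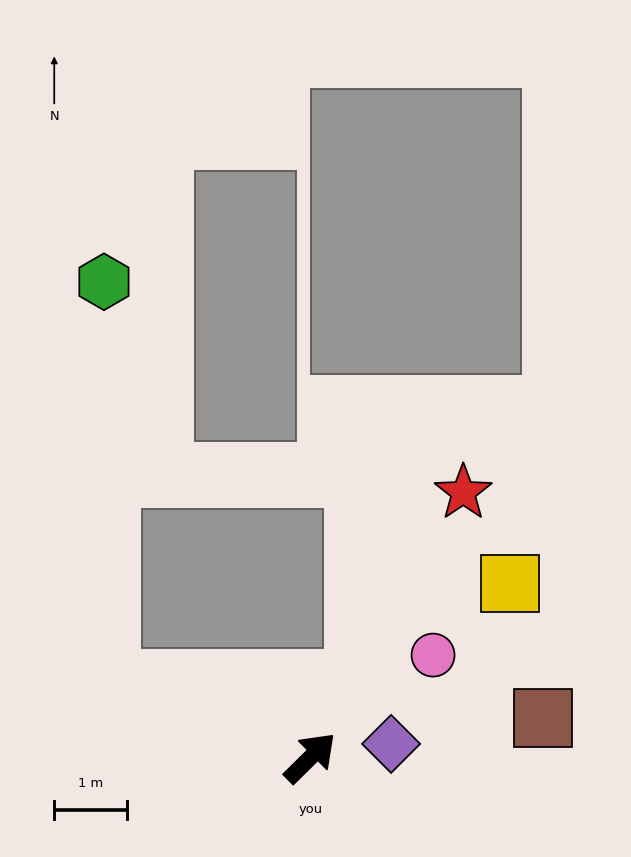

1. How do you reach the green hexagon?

blocked — turn left 114°, forward 2.9 m, then turn right 68°, forward 5.5 m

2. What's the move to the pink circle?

turn right 5°, forward 2.2 m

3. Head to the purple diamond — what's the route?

turn right 35°, forward 1.1 m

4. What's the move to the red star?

turn left 15°, forward 4.2 m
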